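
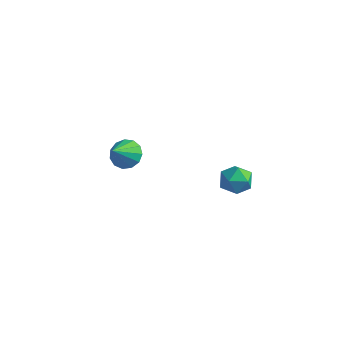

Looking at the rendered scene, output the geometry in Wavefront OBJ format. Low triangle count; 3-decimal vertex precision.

v -1.813 1.183 1.465
v -1.405 1.638 1.9
v -1.707 0.197 2.395
v -1.809 1.698 2.01
v -2.214 1.595 1.947
v -2.491 1.361 1.731
v -2.554 1.071 1.431
v -2.381 0.816 1.141
v -2.028 0.678 0.954
v -1.607 0.7 0.929
v -1.251 0.876 1.075
v -1.074 1.149 1.344
v -1.131 1.433 1.652
v 3.181 2.021 2.756
v 3.942 2.112 2.706
v 3.278 0.908 2.214
v 4.039 0.999 2.164
v 3.708 0.901 2.85
v 3.648 1.588 3.185
v 3.572 1.432 1.735
v 3.512 2.119 2.07
v 4.183 1.748 2.075
v 4.267 1.419 2.764
v 2.953 1.601 2.156
v 3.037 1.272 2.845
f 2 1 4
f 2 4 3
f 4 1 5
f 4 5 3
f 5 1 6
f 5 6 3
f 6 1 7
f 6 7 3
f 7 1 8
f 7 8 3
f 8 1 9
f 8 9 3
f 9 1 10
f 9 10 3
f 10 1 11
f 10 11 3
f 11 1 12
f 11 12 3
f 12 1 13
f 12 13 3
f 13 1 2
f 13 2 3
f 14 25 19
f 14 19 15
f 14 15 21
f 14 21 24
f 14 24 25
f 15 19 23
f 19 25 18
f 25 24 16
f 24 21 20
f 21 15 22
f 17 23 18
f 17 18 16
f 17 16 20
f 17 20 22
f 17 22 23
f 18 23 19
f 16 18 25
f 20 16 24
f 22 20 21
f 23 22 15



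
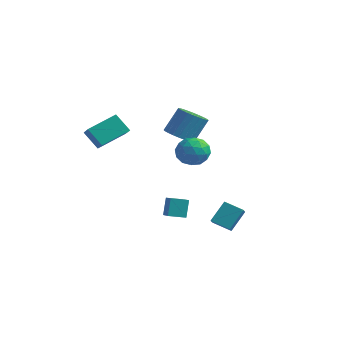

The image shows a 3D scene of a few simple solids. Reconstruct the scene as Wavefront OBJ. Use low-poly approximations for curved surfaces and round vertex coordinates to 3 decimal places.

v 2.742 -1.128 -2.117
v 3.209 -1.895 -1.536
v 2.916 -0.174 -0.999
v 3.384 -0.941 -0.418
v 3.776 -0.819 -2.542
v 4.244 -1.586 -1.961
v 3.951 0.135 -1.424
v 4.418 -0.632 -0.843
v -1.099 0.776 2.649
v -0.536 0.086 2.916
v -0.198 0.933 4.398
v -0.761 1.624 4.131
v -0.304 0.302 2.74
v 0.034 1.149 4.221
v -0.193 0.59 2.549
v 0.145 1.438 4.031
v -0.22 0.907 2.374
v 0.118 1.754 3.856
v -0.381 1.204 2.241
v -0.043 2.051 3.723
v -0.651 1.435 2.17
v -0.313 2.283 3.652
v -0.989 1.567 2.172
v -0.651 2.414 3.653
v -1.344 1.578 2.246
v -1.006 2.425 3.728
v -1.662 1.467 2.382
v -1.324 2.314 3.864
v -1.894 1.251 2.559
v -1.556 2.098 4.04
v -2.005 0.962 2.749
v -1.667 1.81 4.231
v -1.978 0.646 2.924
v -1.64 1.493 4.406
v -1.817 0.349 3.057
v -1.479 1.196 4.539
v -1.547 0.117 3.128
v -1.209 0.965 4.61
v -1.209 -0.014 3.127
v -0.871 0.833 4.608
v -0.854 -0.025 3.052
v -0.516 0.822 4.534
v -3.755 -2.916 2.228
v -4.636 -3.045 3.229
v -3.127 -1.337 2.983
v -4.008 -1.465 3.984
v -2.772 -3.675 2.996
v -3.653 -3.803 3.997
v -2.144 -2.095 3.751
v -3.025 -2.224 4.752
v -0.375 -1.468 -2.394
v -0.574 -0.986 -1.313
v 0.29 -0.723 -2.603
v 0.091 -0.242 -1.523
v 0.469 -2.098 -1.957
v 0.27 -1.617 -0.877
v 1.134 -1.354 -2.167
v 0.935 -0.872 -1.086
v 1.621 -1.223 3.582
v 2.174 -1.261 2.751
v 2.006 -2.759 3.909
v 2.559 -2.797 3.078
v 2.854 -2.234 3.849
v 2.616 -1.285 3.647
v 1.564 -2.735 3.013
v 1.326 -1.786 2.811
v 2.139 -2.196 2.4
v 2.936 -1.886 2.916
v 1.244 -2.134 3.744
v 2.041 -1.824 4.26
v 1.864 -1.108 3.138
v 2.316 -2.912 3.522
v 2.489 -2.582 3.975
v 2.815 -2.604 3.487
v 2.123 -1.121 3.664
v 2.449 -1.144 3.176
v 2.848 -1.715 3.821
v 1.731 -2.876 3.484
v 2.057 -2.899 2.996
v 1.365 -1.416 3.173
v 1.691 -1.438 2.685
v 1.332 -2.305 2.839
v 2.169 -1.679 2.443
v 2.395 -2.582 2.635
v 1.81 -2.545 2.597
v 1.67 -1.988 2.478
v 2.637 -1.497 2.747
v 2.863 -2.4 2.939
v 3.036 -2.069 3.392
v 2.896 -1.511 3.273
v 2.616 -2.046 2.54
v 1.317 -1.62 3.721
v 1.543 -2.523 3.913
v 1.284 -2.509 3.387
v 1.144 -1.951 3.268
v 1.785 -1.438 4.025
v 2.011 -2.341 4.217
v 2.51 -2.032 4.182
v 2.37 -1.475 4.063
v 1.564 -1.974 4.12
f 2 4 1
f 5 2 1
f 1 4 3
f 3 5 1
f 2 8 4
f 6 2 5
f 6 8 2
f 4 8 3
f 7 5 3
f 3 8 7
f 7 6 5
f 8 6 7
f 10 9 13
f 10 13 11
f 11 13 14
f 11 14 12
f 13 9 15
f 13 15 14
f 14 15 16
f 14 16 12
f 15 9 17
f 15 17 16
f 16 17 18
f 16 18 12
f 17 9 19
f 17 19 18
f 18 19 20
f 18 20 12
f 19 9 21
f 19 21 20
f 20 21 22
f 20 22 12
f 21 9 23
f 21 23 22
f 22 23 24
f 22 24 12
f 23 9 25
f 23 25 24
f 24 25 26
f 24 26 12
f 25 9 27
f 25 27 26
f 26 27 28
f 26 28 12
f 27 9 29
f 27 29 28
f 28 29 30
f 28 30 12
f 29 9 31
f 29 31 30
f 30 31 32
f 30 32 12
f 31 9 33
f 31 33 32
f 32 33 34
f 32 34 12
f 33 9 35
f 33 35 34
f 34 35 36
f 34 36 12
f 35 9 37
f 35 37 36
f 36 37 38
f 36 38 12
f 37 9 39
f 37 39 38
f 38 39 40
f 38 40 12
f 39 9 41
f 39 41 40
f 40 41 42
f 40 42 12
f 41 9 10
f 41 10 42
f 42 10 11
f 42 11 12
f 44 46 43
f 47 44 43
f 43 46 45
f 45 47 43
f 44 50 46
f 48 44 47
f 48 50 44
f 46 50 45
f 49 47 45
f 45 50 49
f 49 48 47
f 50 48 49
f 52 54 51
f 55 52 51
f 51 54 53
f 53 55 51
f 52 58 54
f 56 52 55
f 56 58 52
f 54 58 53
f 57 55 53
f 53 58 57
f 57 56 55
f 58 56 57
f 59 96 75
f 96 70 99
f 75 99 64
f 96 99 75
f 59 75 71
f 75 64 76
f 71 76 60
f 75 76 71
f 59 71 80
f 71 60 81
f 80 81 66
f 71 81 80
f 59 80 92
f 80 66 95
f 92 95 69
f 80 95 92
f 59 92 96
f 92 69 100
f 96 100 70
f 92 100 96
f 60 76 87
f 76 64 90
f 87 90 68
f 76 90 87
f 64 99 77
f 99 70 98
f 77 98 63
f 99 98 77
f 70 100 97
f 100 69 93
f 97 93 61
f 100 93 97
f 69 95 94
f 95 66 82
f 94 82 65
f 95 82 94
f 66 81 86
f 81 60 83
f 86 83 67
f 81 83 86
f 62 88 74
f 88 68 89
f 74 89 63
f 88 89 74
f 62 74 72
f 74 63 73
f 72 73 61
f 74 73 72
f 62 72 79
f 72 61 78
f 79 78 65
f 72 78 79
f 62 79 84
f 79 65 85
f 84 85 67
f 79 85 84
f 62 84 88
f 84 67 91
f 88 91 68
f 84 91 88
f 63 89 77
f 89 68 90
f 77 90 64
f 89 90 77
f 61 73 97
f 73 63 98
f 97 98 70
f 73 98 97
f 65 78 94
f 78 61 93
f 94 93 69
f 78 93 94
f 67 85 86
f 85 65 82
f 86 82 66
f 85 82 86
f 68 91 87
f 91 67 83
f 87 83 60
f 91 83 87



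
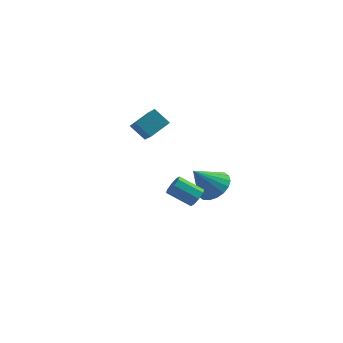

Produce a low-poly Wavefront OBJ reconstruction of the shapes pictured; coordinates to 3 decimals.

v 2.484 0.489 -2.88
v 3.32 0.361 -2.328
v 1.476 0.031 -1.46
v 3.22 0.794 -2.259
v 2.974 1.166 -2.313
v 2.631 1.405 -2.48
v 2.259 1.462 -2.725
v 1.931 1.326 -3.002
v 1.713 1.025 -3.254
v 1.647 0.617 -3.432
v 1.747 0.184 -3.5
v 1.993 -0.188 -3.446
v 2.336 -0.426 -3.28
v 2.708 -0.483 -3.034
v 3.036 -0.348 -2.758
v 3.254 -0.046 -2.506
v -0.748 1.207 0.154
v -1.551 1.576 0.89
v -1.219 2.765 -1.14
v -2.022 3.134 -0.404
v 0.142 1.966 0.744
v -0.661 2.335 1.48
v -0.329 3.524 -0.55
v -1.132 3.893 0.186
v 1.987 -3.862 -0.603
v 2.266 -3.992 -0.123
v 1.072 -3.808 0.622
v 0.793 -3.678 0.143
v 2.277 -3.565 -0.211
v 1.082 -3.381 0.534
v 2.118 -3.312 -0.529
v 0.923 -3.128 0.216
v 1.882 -3.381 -0.89
v 0.688 -3.197 -0.145
v 1.708 -3.732 -1.082
v 0.514 -3.548 -0.337
v 1.698 -4.159 -0.994
v 0.503 -3.975 -0.249
v 1.857 -4.412 -0.676
v 0.662 -4.228 0.069
v 2.092 -4.343 -0.315
v 0.898 -4.159 0.43
f 2 1 4
f 2 4 3
f 4 1 5
f 4 5 3
f 5 1 6
f 5 6 3
f 6 1 7
f 6 7 3
f 7 1 8
f 7 8 3
f 8 1 9
f 8 9 3
f 9 1 10
f 9 10 3
f 10 1 11
f 10 11 3
f 11 1 12
f 11 12 3
f 12 1 13
f 12 13 3
f 13 1 14
f 13 14 3
f 14 1 15
f 14 15 3
f 15 1 16
f 15 16 3
f 16 1 2
f 16 2 3
f 18 20 17
f 21 18 17
f 17 20 19
f 19 21 17
f 18 24 20
f 22 18 21
f 22 24 18
f 20 24 19
f 23 21 19
f 19 24 23
f 23 22 21
f 24 22 23
f 26 25 29
f 26 29 27
f 27 29 30
f 27 30 28
f 29 25 31
f 29 31 30
f 30 31 32
f 30 32 28
f 31 25 33
f 31 33 32
f 32 33 34
f 32 34 28
f 33 25 35
f 33 35 34
f 34 35 36
f 34 36 28
f 35 25 37
f 35 37 36
f 36 37 38
f 36 38 28
f 37 25 39
f 37 39 38
f 38 39 40
f 38 40 28
f 39 25 41
f 39 41 40
f 40 41 42
f 40 42 28
f 41 25 26
f 41 26 42
f 42 26 27
f 42 27 28



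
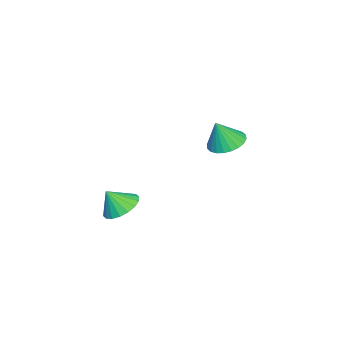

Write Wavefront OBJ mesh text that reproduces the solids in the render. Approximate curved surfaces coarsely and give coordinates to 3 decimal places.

v -2.197 1.442 -1.011
v -1.754 0.716 -1.362
v -1.763 1.078 0.291
v -1.499 0.968 -1.377
v -1.35 1.292 -1.336
v -1.329 1.638 -1.246
v -1.441 1.955 -1.12
v -1.669 2.194 -0.977
v -1.976 2.318 -0.84
v -2.317 2.309 -0.729
v -2.64 2.168 -0.66
v -2.896 1.916 -0.646
v -3.045 1.592 -0.686
v -3.065 1.245 -0.777
v -2.953 0.928 -0.902
v -2.726 0.69 -1.045
v -2.418 0.565 -1.182
v -2.077 0.575 -1.293
v 3.194 -1.207 -2.775
v 4.054 -1.231 -3.071
v 3.506 -1.753 -1.825
v 4.04 -0.882 -2.866
v 3.857 -0.598 -2.643
v 3.543 -0.434 -2.446
v 3.161 -0.423 -2.314
v 2.784 -0.568 -2.274
v 2.489 -0.839 -2.333
v 2.334 -1.183 -2.48
v 2.349 -1.531 -2.685
v 2.531 -1.816 -2.908
v 2.845 -1.98 -3.105
v 3.228 -1.99 -3.237
v 3.604 -1.846 -3.277
v 3.899 -1.575 -3.218
f 2 1 4
f 2 4 3
f 4 1 5
f 4 5 3
f 5 1 6
f 5 6 3
f 6 1 7
f 6 7 3
f 7 1 8
f 7 8 3
f 8 1 9
f 8 9 3
f 9 1 10
f 9 10 3
f 10 1 11
f 10 11 3
f 11 1 12
f 11 12 3
f 12 1 13
f 12 13 3
f 13 1 14
f 13 14 3
f 14 1 15
f 14 15 3
f 15 1 16
f 15 16 3
f 16 1 17
f 16 17 3
f 17 1 18
f 17 18 3
f 18 1 2
f 18 2 3
f 20 19 22
f 20 22 21
f 22 19 23
f 22 23 21
f 23 19 24
f 23 24 21
f 24 19 25
f 24 25 21
f 25 19 26
f 25 26 21
f 26 19 27
f 26 27 21
f 27 19 28
f 27 28 21
f 28 19 29
f 28 29 21
f 29 19 30
f 29 30 21
f 30 19 31
f 30 31 21
f 31 19 32
f 31 32 21
f 32 19 33
f 32 33 21
f 33 19 34
f 33 34 21
f 34 19 20
f 34 20 21



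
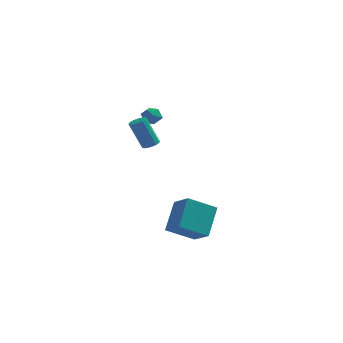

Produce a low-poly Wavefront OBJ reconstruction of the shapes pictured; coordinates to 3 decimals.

v 0.909 2.972 2.371
v 1.539 2.935 2.661
v 0.741 1.885 2.599
v 1.371 1.848 2.889
v 0.867 2.213 3.198
v 0.971 2.884 3.057
v 1.309 1.936 2.203
v 1.413 2.607 2.062
v 1.786 2.295 2.557
v 1.513 2.466 3.172
v 0.767 2.354 2.088
v 0.494 2.525 2.703
v 1.6 -2.516 2.851
v 1.923 -2.892 3.038
v 1.163 -2.7 4.736
v 0.84 -2.324 4.549
v 2.06 -2.657 3.073
v 1.3 -2.465 4.771
v 2.074 -2.384 3.049
v 1.314 -2.192 4.746
v 1.961 -2.146 2.971
v 1.2 -1.955 4.669
v 1.751 -2.008 2.861
v 0.991 -1.816 4.559
v 1.501 -2.005 2.749
v 0.74 -1.814 4.447
v 1.277 -2.14 2.664
v 0.517 -1.948 4.362
v 1.14 -2.375 2.629
v 0.38 -2.183 4.327
v 1.126 -2.648 2.654
v 0.366 -2.456 4.351
v 1.24 -2.885 2.731
v 0.479 -2.694 4.429
v 1.449 -3.024 2.841
v 0.689 -2.832 4.539
v 1.7 -3.026 2.953
v 0.939 -2.835 4.651
v 2.404 -2.901 -3.733
v 2.772 -1.337 -2.35
v 4.01 -2.441 -4.68
v 4.378 -0.877 -3.296
v 3.262 -3.943 -2.784
v 3.63 -2.379 -1.4
v 4.868 -3.483 -3.73
v 5.236 -1.919 -2.347
f 1 12 6
f 1 6 2
f 1 2 8
f 1 8 11
f 1 11 12
f 2 6 10
f 6 12 5
f 12 11 3
f 11 8 7
f 8 2 9
f 4 10 5
f 4 5 3
f 4 3 7
f 4 7 9
f 4 9 10
f 5 10 6
f 3 5 12
f 7 3 11
f 9 7 8
f 10 9 2
f 14 13 17
f 14 17 15
f 15 17 18
f 15 18 16
f 17 13 19
f 17 19 18
f 18 19 20
f 18 20 16
f 19 13 21
f 19 21 20
f 20 21 22
f 20 22 16
f 21 13 23
f 21 23 22
f 22 23 24
f 22 24 16
f 23 13 25
f 23 25 24
f 24 25 26
f 24 26 16
f 25 13 27
f 25 27 26
f 26 27 28
f 26 28 16
f 27 13 29
f 27 29 28
f 28 29 30
f 28 30 16
f 29 13 31
f 29 31 30
f 30 31 32
f 30 32 16
f 31 13 33
f 31 33 32
f 32 33 34
f 32 34 16
f 33 13 35
f 33 35 34
f 34 35 36
f 34 36 16
f 35 13 37
f 35 37 36
f 36 37 38
f 36 38 16
f 37 13 14
f 37 14 38
f 38 14 15
f 38 15 16
f 40 42 39
f 43 40 39
f 39 42 41
f 41 43 39
f 40 46 42
f 44 40 43
f 44 46 40
f 42 46 41
f 45 43 41
f 41 46 45
f 45 44 43
f 46 44 45



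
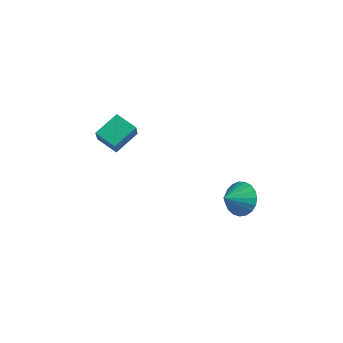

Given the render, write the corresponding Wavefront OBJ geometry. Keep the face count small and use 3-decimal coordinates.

v 3.908 -1 0.273
v 4.866 -1.091 0.395
v 3.732 -2.04 0.887
v 4.76 -0.88 0.722
v 4.506 -0.689 0.971
v 4.149 -0.553 1.1
v 3.75 -0.494 1.085
v 3.378 -0.522 0.93
v 3.099 -0.634 0.662
v 2.959 -0.808 0.326
v 2.983 -1.016 -0.019
v 3.167 -1.221 -0.313
v 3.48 -1.388 -0.506
v 3.866 -1.488 -0.564
v 4.26 -1.503 -0.478
v 4.593 -1.432 -0.262
v 4.807 -1.286 0.047
v -2.862 -3.352 2.445
v -2.707 -2.049 3.108
v -1.735 -3.265 2.012
v -1.581 -1.962 2.675
v -2.459 -3.878 3.385
v -2.305 -2.575 4.048
v -1.333 -3.791 2.952
v -1.178 -2.488 3.615
f 2 1 4
f 2 4 3
f 4 1 5
f 4 5 3
f 5 1 6
f 5 6 3
f 6 1 7
f 6 7 3
f 7 1 8
f 7 8 3
f 8 1 9
f 8 9 3
f 9 1 10
f 9 10 3
f 10 1 11
f 10 11 3
f 11 1 12
f 11 12 3
f 12 1 13
f 12 13 3
f 13 1 14
f 13 14 3
f 14 1 15
f 14 15 3
f 15 1 16
f 15 16 3
f 16 1 17
f 16 17 3
f 17 1 2
f 17 2 3
f 19 21 18
f 22 19 18
f 18 21 20
f 20 22 18
f 19 25 21
f 23 19 22
f 23 25 19
f 21 25 20
f 24 22 20
f 20 25 24
f 24 23 22
f 25 23 24



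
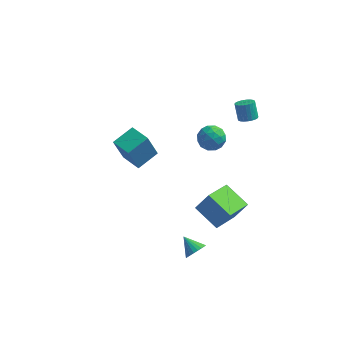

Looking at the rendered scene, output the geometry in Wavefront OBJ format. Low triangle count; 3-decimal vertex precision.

v -3.834 3.974 -4.692
v -4.397 3.719 -2.917
v -2.836 5.128 -4.21
v -3.4 4.873 -2.434
v -2.7 2.907 -4.486
v -3.264 2.652 -2.71
v -1.703 4.061 -4.003
v -2.266 3.806 -2.228
v 0.93 3.27 -0.753
v 1.685 3.822 -0.786
v 1.815 2.078 -0.454
v 2.57 2.63 -0.487
v 1.957 2.718 0.214
v 1.41 3.455 0.029
v 2.09 2.445 -1.269
v 1.543 3.182 -1.454
v 2.402 3.312 -1.106
v 2.32 3.481 -0.189
v 1.18 2.419 -1.051
v 1.098 2.588 -0.134
v 1.23 3.651 -0.796
v 2.27 2.249 -0.444
v 1.909 2.301 -0.032
v 2.353 2.626 -0.052
v 1.068 3.435 -0.316
v 1.512 3.759 -0.336
v 1.672 3.111 0.252
v 1.988 2.141 -0.904
v 2.432 2.465 -0.924
v 1.147 3.274 -1.188
v 1.591 3.599 -1.208
v 1.828 2.789 -1.492
v 2.095 3.675 -1.003
v 2.615 2.975 -0.827
v 2.333 2.866 -1.287
v 2.012 3.299 -1.396
v 2.047 3.774 -0.464
v 2.567 3.074 -0.289
v 2.206 3.126 0.124
v 1.885 3.559 0.015
v 2.468 3.475 -0.652
v 0.933 2.826 -0.951
v 1.453 2.126 -0.776
v 1.615 2.341 -1.255
v 1.294 2.774 -1.364
v 0.885 2.925 -0.413
v 1.405 2.225 -0.237
v 1.488 2.601 0.156
v 1.167 3.034 0.047
v 1.032 2.425 -0.588
v 1.892 -4.109 -4.287
v 2.234 -4.255 -3.67
v 1.068 -3.451 -3.673
v 2.363 -4.019 -3.75
v 2.421 -3.796 -3.911
v 2.398 -3.621 -4.129
v 2.298 -3.52 -4.372
v 2.136 -3.509 -4.601
v 1.938 -3.589 -4.783
v 1.732 -3.748 -4.889
v 1.55 -3.962 -4.903
v 1.421 -4.199 -4.824
v 1.364 -4.421 -4.662
v 1.386 -4.596 -4.444
v 1.486 -4.697 -4.202
v 1.648 -4.709 -3.972
v 1.847 -4.628 -3.791
v 2.053 -4.469 -3.685
v 3.727 -1.16 -3.832
v 2.921 -3.004 -2.968
v 2.333 -0.215 -3.116
v 1.527 -2.059 -2.252
v 4.473 -0.941 -2.668
v 3.667 -2.785 -1.804
v 3.079 0.004 -1.952
v 2.273 -1.84 -1.088
v 3.913 2.864 1.809
v 4.218 2.434 2.116
v 3.932 2.946 3.117
v 3.627 3.376 2.811
v 4.398 2.609 2.078
v 4.112 3.121 3.079
v 4.493 2.828 1.994
v 4.207 3.34 2.995
v 4.489 3.054 1.877
v 4.203 3.565 2.878
v 4.385 3.246 1.749
v 4.099 3.758 2.75
v 4.199 3.373 1.631
v 3.913 3.884 2.633
v 3.964 3.411 1.544
v 3.678 3.923 2.546
v 3.72 3.355 1.503
v 3.434 3.867 2.505
v 3.509 3.215 1.515
v 3.223 3.726 2.516
v 3.369 3.013 1.578
v 3.083 3.525 2.579
v 3.322 2.786 1.681
v 3.036 3.297 2.682
v 3.377 2.572 1.806
v 3.091 3.084 2.807
v 3.526 2.409 1.931
v 3.24 2.921 2.932
v 3.741 2.325 2.036
v 3.455 2.836 3.037
v 3.986 2.334 2.101
v 3.7 2.845 3.102
f 2 4 1
f 5 2 1
f 1 4 3
f 3 5 1
f 2 8 4
f 6 2 5
f 6 8 2
f 4 8 3
f 7 5 3
f 3 8 7
f 7 6 5
f 8 6 7
f 9 46 25
f 46 20 49
f 25 49 14
f 46 49 25
f 9 25 21
f 25 14 26
f 21 26 10
f 25 26 21
f 9 21 30
f 21 10 31
f 30 31 16
f 21 31 30
f 9 30 42
f 30 16 45
f 42 45 19
f 30 45 42
f 9 42 46
f 42 19 50
f 46 50 20
f 42 50 46
f 10 26 37
f 26 14 40
f 37 40 18
f 26 40 37
f 14 49 27
f 49 20 48
f 27 48 13
f 49 48 27
f 20 50 47
f 50 19 43
f 47 43 11
f 50 43 47
f 19 45 44
f 45 16 32
f 44 32 15
f 45 32 44
f 16 31 36
f 31 10 33
f 36 33 17
f 31 33 36
f 12 38 24
f 38 18 39
f 24 39 13
f 38 39 24
f 12 24 22
f 24 13 23
f 22 23 11
f 24 23 22
f 12 22 29
f 22 11 28
f 29 28 15
f 22 28 29
f 12 29 34
f 29 15 35
f 34 35 17
f 29 35 34
f 12 34 38
f 34 17 41
f 38 41 18
f 34 41 38
f 13 39 27
f 39 18 40
f 27 40 14
f 39 40 27
f 11 23 47
f 23 13 48
f 47 48 20
f 23 48 47
f 15 28 44
f 28 11 43
f 44 43 19
f 28 43 44
f 17 35 36
f 35 15 32
f 36 32 16
f 35 32 36
f 18 41 37
f 41 17 33
f 37 33 10
f 41 33 37
f 52 51 54
f 52 54 53
f 54 51 55
f 54 55 53
f 55 51 56
f 55 56 53
f 56 51 57
f 56 57 53
f 57 51 58
f 57 58 53
f 58 51 59
f 58 59 53
f 59 51 60
f 59 60 53
f 60 51 61
f 60 61 53
f 61 51 62
f 61 62 53
f 62 51 63
f 62 63 53
f 63 51 64
f 63 64 53
f 64 51 65
f 64 65 53
f 65 51 66
f 65 66 53
f 66 51 67
f 66 67 53
f 67 51 68
f 67 68 53
f 68 51 52
f 68 52 53
f 70 72 69
f 73 70 69
f 69 72 71
f 71 73 69
f 70 76 72
f 74 70 73
f 74 76 70
f 72 76 71
f 75 73 71
f 71 76 75
f 75 74 73
f 76 74 75
f 78 77 81
f 78 81 79
f 79 81 82
f 79 82 80
f 81 77 83
f 81 83 82
f 82 83 84
f 82 84 80
f 83 77 85
f 83 85 84
f 84 85 86
f 84 86 80
f 85 77 87
f 85 87 86
f 86 87 88
f 86 88 80
f 87 77 89
f 87 89 88
f 88 89 90
f 88 90 80
f 89 77 91
f 89 91 90
f 90 91 92
f 90 92 80
f 91 77 93
f 91 93 92
f 92 93 94
f 92 94 80
f 93 77 95
f 93 95 94
f 94 95 96
f 94 96 80
f 95 77 97
f 95 97 96
f 96 97 98
f 96 98 80
f 97 77 99
f 97 99 98
f 98 99 100
f 98 100 80
f 99 77 101
f 99 101 100
f 100 101 102
f 100 102 80
f 101 77 103
f 101 103 102
f 102 103 104
f 102 104 80
f 103 77 105
f 103 105 104
f 104 105 106
f 104 106 80
f 105 77 107
f 105 107 106
f 106 107 108
f 106 108 80
f 107 77 78
f 107 78 108
f 108 78 79
f 108 79 80



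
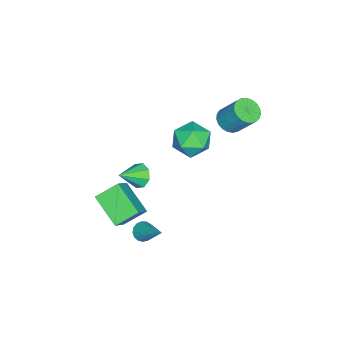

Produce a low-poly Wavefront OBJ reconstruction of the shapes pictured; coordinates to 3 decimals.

v 3.26 -0.057 -2.308
v 3.65 -0.494 -2.14
v 4.18 1.317 -0.872
v 3.788 -0.358 -2.359
v 3.804 -0.152 -2.566
v 3.696 0.075 -2.714
v 3.488 0.272 -2.769
v 3.228 0.394 -2.718
v 2.974 0.412 -2.574
v 2.787 0.324 -2.369
v 2.707 0.148 -2.15
v 2.755 -0.075 -1.967
v 2.917 -0.294 -1.862
v 3.159 -0.458 -1.86
v 3.423 -0.53 -1.96
v 1.528 -0.892 0.603
v 1.998 -0.91 -0.02
v 2.552 -1.648 1.397
v 2.089 -0.428 0.322
v 1.851 -0.219 0.827
v 1.425 -0.403 1.202
v 1.058 -0.874 1.225
v 0.968 -1.356 0.884
v 1.205 -1.566 0.378
v 1.632 -1.381 0.004
v -0.946 2.05 1.617
v -0.128 2.045 2.464
v -1.412 0.255 2.056
v -0.594 0.25 2.903
v -1.559 0.915 3.02
v -1.271 2.024 2.749
v -0.269 0.276 1.771
v 0.019 1.385 1.5
v 0.29 0.948 2.56
v -0.507 1.344 3.331
v -1.033 0.956 1.189
v -1.83 1.352 1.96
v 1.405 -2.994 -2.159
v 0.641 -1.978 -1.382
v 2.383 -1.487 -3.167
v 1.619 -0.471 -2.389
v 2.621 -2.989 -0.971
v 1.857 -1.973 -0.193
v 3.599 -1.482 -1.978
v 2.835 -0.466 -1.201
v -3.835 2.23 1.379
v -3.051 2.371 1.145
v -2.801 3.431 2.628
v -3.585 3.29 2.861
v -3.22 2.629 0.99
v -2.969 3.689 2.472
v -3.495 2.817 0.901
v -3.245 3.878 2.384
v -3.829 2.905 0.895
v -3.578 3.965 2.378
v -4.164 2.875 0.973
v -3.913 3.935 2.456
v -4.442 2.734 1.121
v -4.192 3.794 2.604
v -4.615 2.506 1.313
v -4.365 3.566 2.796
v -4.654 2.23 1.517
v -4.403 3.29 3
v -4.551 1.954 1.697
v -4.3 3.014 3.18
v -4.324 1.726 1.822
v -4.073 2.786 3.304
v -4.012 1.585 1.87
v -3.762 2.645 3.353
v -3.671 1.555 1.833
v -3.42 2.615 3.316
v -3.357 1.642 1.718
v -3.106 2.703 3.201
v -3.126 1.831 1.544
v -2.876 2.891 3.027
v -3.018 2.089 1.341
v -2.768 3.149 2.824
f 2 1 4
f 2 4 3
f 4 1 5
f 4 5 3
f 5 1 6
f 5 6 3
f 6 1 7
f 6 7 3
f 7 1 8
f 7 8 3
f 8 1 9
f 8 9 3
f 9 1 10
f 9 10 3
f 10 1 11
f 10 11 3
f 11 1 12
f 11 12 3
f 12 1 13
f 12 13 3
f 13 1 14
f 13 14 3
f 14 1 15
f 14 15 3
f 15 1 2
f 15 2 3
f 17 16 19
f 17 19 18
f 19 16 20
f 19 20 18
f 20 16 21
f 20 21 18
f 21 16 22
f 21 22 18
f 22 16 23
f 22 23 18
f 23 16 24
f 23 24 18
f 24 16 25
f 24 25 18
f 25 16 17
f 25 17 18
f 26 37 31
f 26 31 27
f 26 27 33
f 26 33 36
f 26 36 37
f 27 31 35
f 31 37 30
f 37 36 28
f 36 33 32
f 33 27 34
f 29 35 30
f 29 30 28
f 29 28 32
f 29 32 34
f 29 34 35
f 30 35 31
f 28 30 37
f 32 28 36
f 34 32 33
f 35 34 27
f 39 41 38
f 42 39 38
f 38 41 40
f 40 42 38
f 39 45 41
f 43 39 42
f 43 45 39
f 41 45 40
f 44 42 40
f 40 45 44
f 44 43 42
f 45 43 44
f 47 46 50
f 47 50 48
f 48 50 51
f 48 51 49
f 50 46 52
f 50 52 51
f 51 52 53
f 51 53 49
f 52 46 54
f 52 54 53
f 53 54 55
f 53 55 49
f 54 46 56
f 54 56 55
f 55 56 57
f 55 57 49
f 56 46 58
f 56 58 57
f 57 58 59
f 57 59 49
f 58 46 60
f 58 60 59
f 59 60 61
f 59 61 49
f 60 46 62
f 60 62 61
f 61 62 63
f 61 63 49
f 62 46 64
f 62 64 63
f 63 64 65
f 63 65 49
f 64 46 66
f 64 66 65
f 65 66 67
f 65 67 49
f 66 46 68
f 66 68 67
f 67 68 69
f 67 69 49
f 68 46 70
f 68 70 69
f 69 70 71
f 69 71 49
f 70 46 72
f 70 72 71
f 71 72 73
f 71 73 49
f 72 46 74
f 72 74 73
f 73 74 75
f 73 75 49
f 74 46 76
f 74 76 75
f 75 76 77
f 75 77 49
f 76 46 47
f 76 47 77
f 77 47 48
f 77 48 49



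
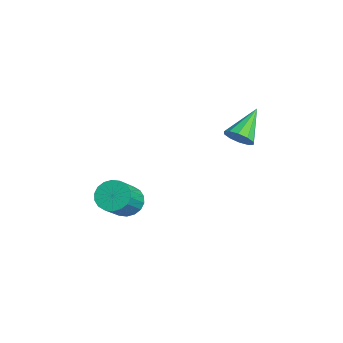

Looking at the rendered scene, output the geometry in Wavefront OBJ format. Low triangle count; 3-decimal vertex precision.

v -1.893 -2.953 -2.625
v -1.476 -3.464 -3.336
v -0.271 -4.498 -1.886
v -0.687 -3.987 -1.175
v -1.219 -3.119 -3.303
v -0.014 -4.153 -1.853
v -1.096 -2.74 -3.136
v 0.109 -3.775 -1.686
v -1.13 -2.404 -2.867
v 0.075 -3.438 -1.417
v -1.316 -2.177 -2.551
v -0.111 -3.211 -1.101
v -1.615 -2.103 -2.249
v -0.41 -3.137 -0.799
v -1.97 -2.197 -2.021
v -0.765 -3.231 -0.572
v -2.309 -2.442 -1.914
v -1.104 -3.476 -0.464
v -2.566 -2.787 -1.947
v -1.361 -3.821 -0.497
v -2.689 -3.165 -2.114
v -1.484 -4.2 -0.664
v -2.655 -3.502 -2.383
v -1.45 -4.536 -0.933
v -2.469 -3.729 -2.699
v -1.264 -4.763 -1.249
v -2.17 -3.803 -3.001
v -0.965 -4.837 -1.551
v -1.815 -3.709 -3.228
v -0.61 -4.743 -1.779
v 0.409 2.2 2.548
v 1.109 2.407 2.964
v -0.709 3.52 3.772
v 1.057 2.734 2.564
v 0.758 2.857 2.158
v 0.326 2.728 1.901
v -0.075 2.398 1.891
v -0.29 1.992 2.132
v -0.239 1.665 2.532
v 0.06 1.543 2.938
v 0.493 1.671 3.195
v 0.894 2.001 3.205
f 2 1 5
f 2 5 3
f 3 5 6
f 3 6 4
f 5 1 7
f 5 7 6
f 6 7 8
f 6 8 4
f 7 1 9
f 7 9 8
f 8 9 10
f 8 10 4
f 9 1 11
f 9 11 10
f 10 11 12
f 10 12 4
f 11 1 13
f 11 13 12
f 12 13 14
f 12 14 4
f 13 1 15
f 13 15 14
f 14 15 16
f 14 16 4
f 15 1 17
f 15 17 16
f 16 17 18
f 16 18 4
f 17 1 19
f 17 19 18
f 18 19 20
f 18 20 4
f 19 1 21
f 19 21 20
f 20 21 22
f 20 22 4
f 21 1 23
f 21 23 22
f 22 23 24
f 22 24 4
f 23 1 25
f 23 25 24
f 24 25 26
f 24 26 4
f 25 1 27
f 25 27 26
f 26 27 28
f 26 28 4
f 27 1 29
f 27 29 28
f 28 29 30
f 28 30 4
f 29 1 2
f 29 2 30
f 30 2 3
f 30 3 4
f 32 31 34
f 32 34 33
f 34 31 35
f 34 35 33
f 35 31 36
f 35 36 33
f 36 31 37
f 36 37 33
f 37 31 38
f 37 38 33
f 38 31 39
f 38 39 33
f 39 31 40
f 39 40 33
f 40 31 41
f 40 41 33
f 41 31 42
f 41 42 33
f 42 31 32
f 42 32 33



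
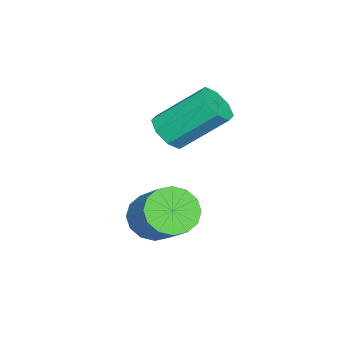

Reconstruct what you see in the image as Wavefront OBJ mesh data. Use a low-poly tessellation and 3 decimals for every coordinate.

v 0.728 2.568 -2.278
v 1.272 2.796 -2.931
v 2.217 3.739 -1.815
v 1.672 3.512 -1.162
v 0.949 3.117 -2.929
v 1.894 4.06 -1.813
v 0.567 3.292 -2.753
v 1.511 4.235 -1.637
v 0.228 3.272 -2.45
v 1.172 4.215 -1.333
v 0.023 3.064 -2.1
v 0.967 4.007 -0.984
v 0.006 2.723 -1.798
v 0.951 3.666 -0.682
v 0.183 2.341 -1.625
v 1.128 3.284 -0.509
v 0.506 2.02 -1.627
v 1.451 2.963 -0.511
v 0.889 1.845 -1.803
v 1.833 2.788 -0.687
v 1.228 1.865 -2.107
v 2.172 2.808 -0.99
v 1.433 2.073 -2.456
v 2.377 3.016 -1.34
v 1.449 2.414 -2.758
v 2.394 3.357 -1.642
v -1.307 2.21 0.156
v -0.661 2.072 0.51
v -1.086 3.492 1.838
v -1.733 3.63 1.484
v -0.607 2.471 0.101
v -1.032 3.891 1.429
v -0.963 2.717 -0.276
v -1.388 4.137 1.052
v -1.521 2.666 -0.4
v -1.946 4.086 0.928
v -1.954 2.348 -0.198
v -2.379 3.768 1.13
v -2.008 1.949 0.211
v -2.433 3.369 1.539
v -1.652 1.703 0.588
v -2.077 3.123 1.916
v -1.094 1.754 0.712
v -1.519 3.174 2.04
f 2 1 5
f 2 5 3
f 3 5 6
f 3 6 4
f 5 1 7
f 5 7 6
f 6 7 8
f 6 8 4
f 7 1 9
f 7 9 8
f 8 9 10
f 8 10 4
f 9 1 11
f 9 11 10
f 10 11 12
f 10 12 4
f 11 1 13
f 11 13 12
f 12 13 14
f 12 14 4
f 13 1 15
f 13 15 14
f 14 15 16
f 14 16 4
f 15 1 17
f 15 17 16
f 16 17 18
f 16 18 4
f 17 1 19
f 17 19 18
f 18 19 20
f 18 20 4
f 19 1 21
f 19 21 20
f 20 21 22
f 20 22 4
f 21 1 23
f 21 23 22
f 22 23 24
f 22 24 4
f 23 1 25
f 23 25 24
f 24 25 26
f 24 26 4
f 25 1 2
f 25 2 26
f 26 2 3
f 26 3 4
f 28 27 31
f 28 31 29
f 29 31 32
f 29 32 30
f 31 27 33
f 31 33 32
f 32 33 34
f 32 34 30
f 33 27 35
f 33 35 34
f 34 35 36
f 34 36 30
f 35 27 37
f 35 37 36
f 36 37 38
f 36 38 30
f 37 27 39
f 37 39 38
f 38 39 40
f 38 40 30
f 39 27 41
f 39 41 40
f 40 41 42
f 40 42 30
f 41 27 43
f 41 43 42
f 42 43 44
f 42 44 30
f 43 27 28
f 43 28 44
f 44 28 29
f 44 29 30



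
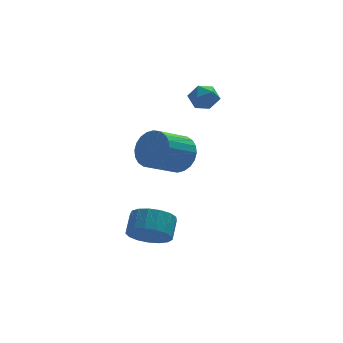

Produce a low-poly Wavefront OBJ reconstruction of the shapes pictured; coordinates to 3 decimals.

v -0.306 3.965 1.736
v 0.3 3.792 1.245
v -0.6 2.708 1.815
v 0.006 2.535 1.324
v 0.154 2.801 2.063
v 0.335 3.578 2.014
v -0.635 2.922 1.046
v -0.454 3.699 0.997
v 0.097 3.148 0.818
v 0.584 3.073 1.447
v -0.884 3.427 1.613
v -0.397 3.352 2.242
v -3.785 -2.142 -4.062
v -2.933 -2.028 -4.647
v -2.563 -1.184 -3.944
v -3.415 -1.298 -3.358
v -3.261 -1.714 -4.852
v -2.891 -0.87 -4.148
v -3.709 -1.499 -4.875
v -3.339 -0.654 -4.172
v -4.174 -1.43 -4.712
v -3.804 -0.585 -4.009
v -4.551 -1.525 -4.4
v -4.18 -0.68 -3.697
v -4.751 -1.761 -4.011
v -4.381 -0.916 -3.307
v -4.731 -2.085 -3.633
v -4.361 -1.24 -2.93
v -4.494 -2.421 -3.353
v -4.123 -1.577 -2.65
v -4.094 -2.694 -3.236
v -3.724 -1.85 -2.533
v -3.624 -2.841 -3.308
v -3.254 -1.996 -2.605
v -3.191 -2.827 -3.553
v -2.82 -1.982 -2.849
v -2.893 -2.657 -3.914
v -2.523 -1.812 -3.21
v -2.801 -2.368 -4.309
v -2.43 -1.524 -3.605
v -2.395 -1.842 0.69
v -1.79 -2.559 1.062
v -3.119 -3.256 1.882
v -3.725 -2.538 1.51
v -1.762 -2.283 1.341
v -3.091 -2.98 2.161
v -1.831 -1.94 1.522
v -3.16 -2.636 2.342
v -1.986 -1.581 1.576
v -3.315 -2.278 2.396
v -2.203 -1.262 1.495
v -3.532 -1.959 2.315
v -2.449 -1.032 1.291
v -3.778 -1.728 2.111
v -2.687 -0.925 0.996
v -4.017 -1.621 1.816
v -2.881 -0.957 0.654
v -4.21 -1.653 1.474
v -3.001 -1.124 0.318
v -4.33 -1.821 1.138
v -3.029 -1.4 0.039
v -4.358 -2.097 0.859
v -2.96 -1.744 -0.142
v -4.289 -2.44 0.678
v -2.805 -2.102 -0.196
v -4.134 -2.799 0.624
v -2.588 -2.421 -0.115
v -3.917 -3.118 0.705
v -2.342 -2.652 0.089
v -3.671 -3.348 0.909
v -2.103 -2.759 0.384
v -3.433 -3.455 1.204
v -1.91 -2.727 0.726
v -3.239 -3.423 1.546
f 1 12 6
f 1 6 2
f 1 2 8
f 1 8 11
f 1 11 12
f 2 6 10
f 6 12 5
f 12 11 3
f 11 8 7
f 8 2 9
f 4 10 5
f 4 5 3
f 4 3 7
f 4 7 9
f 4 9 10
f 5 10 6
f 3 5 12
f 7 3 11
f 9 7 8
f 10 9 2
f 14 13 17
f 14 17 15
f 15 17 18
f 15 18 16
f 17 13 19
f 17 19 18
f 18 19 20
f 18 20 16
f 19 13 21
f 19 21 20
f 20 21 22
f 20 22 16
f 21 13 23
f 21 23 22
f 22 23 24
f 22 24 16
f 23 13 25
f 23 25 24
f 24 25 26
f 24 26 16
f 25 13 27
f 25 27 26
f 26 27 28
f 26 28 16
f 27 13 29
f 27 29 28
f 28 29 30
f 28 30 16
f 29 13 31
f 29 31 30
f 30 31 32
f 30 32 16
f 31 13 33
f 31 33 32
f 32 33 34
f 32 34 16
f 33 13 35
f 33 35 34
f 34 35 36
f 34 36 16
f 35 13 37
f 35 37 36
f 36 37 38
f 36 38 16
f 37 13 39
f 37 39 38
f 38 39 40
f 38 40 16
f 39 13 14
f 39 14 40
f 40 14 15
f 40 15 16
f 42 41 45
f 42 45 43
f 43 45 46
f 43 46 44
f 45 41 47
f 45 47 46
f 46 47 48
f 46 48 44
f 47 41 49
f 47 49 48
f 48 49 50
f 48 50 44
f 49 41 51
f 49 51 50
f 50 51 52
f 50 52 44
f 51 41 53
f 51 53 52
f 52 53 54
f 52 54 44
f 53 41 55
f 53 55 54
f 54 55 56
f 54 56 44
f 55 41 57
f 55 57 56
f 56 57 58
f 56 58 44
f 57 41 59
f 57 59 58
f 58 59 60
f 58 60 44
f 59 41 61
f 59 61 60
f 60 61 62
f 60 62 44
f 61 41 63
f 61 63 62
f 62 63 64
f 62 64 44
f 63 41 65
f 63 65 64
f 64 65 66
f 64 66 44
f 65 41 67
f 65 67 66
f 66 67 68
f 66 68 44
f 67 41 69
f 67 69 68
f 68 69 70
f 68 70 44
f 69 41 71
f 69 71 70
f 70 71 72
f 70 72 44
f 71 41 73
f 71 73 72
f 72 73 74
f 72 74 44
f 73 41 42
f 73 42 74
f 74 42 43
f 74 43 44



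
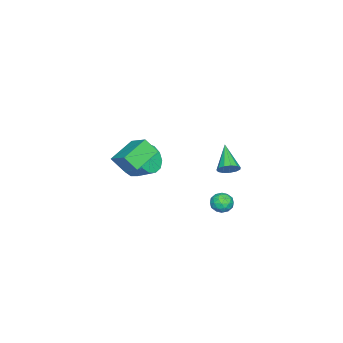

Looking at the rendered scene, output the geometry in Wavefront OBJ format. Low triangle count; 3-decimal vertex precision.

v 0.813 4.066 2.594
v 1.251 3.998 3.056
v -0.373 3.294 3.606
v 1.092 4.317 3.113
v 0.845 4.556 3.005
v 0.587 4.639 2.767
v 0.402 4.541 2.474
v 0.347 4.292 2.219
v 0.44 3.971 2.083
v 0.652 3.68 2.11
v 0.915 3.512 2.29
v 1.146 3.52 2.567
v 1.271 3.701 2.853
v -1.343 3.252 -1.289
v -0.791 3.164 -1.719
v -1.829 2.316 -1.721
v -1.277 2.228 -2.151
v -1.202 2.133 -1.457
v -0.901 2.712 -1.19
v -1.719 2.768 -2.25
v -1.418 3.347 -1.983
v -1.024 2.865 -2.313
v -0.704 2.473 -1.823
v -1.916 3.007 -1.617
v -1.596 2.615 -1.127
v -1.024 3.29 -1.466
v -1.596 2.19 -1.974
v -1.551 2.134 -1.566
v -1.227 2.083 -1.819
v -1.089 3.024 -1.155
v -0.765 2.973 -1.408
v -1.006 2.367 -1.254
v -1.855 2.507 -2.032
v -1.531 2.456 -2.285
v -1.393 3.397 -1.621
v -1.069 3.346 -1.874
v -1.614 3.113 -2.186
v -0.837 3.063 -2.068
v -1.123 2.513 -2.322
v -1.382 2.83 -2.38
v -1.205 3.17 -2.223
v -0.649 2.832 -1.78
v -0.935 2.282 -2.034
v -0.89 2.226 -1.626
v -0.714 2.566 -1.469
v -0.786 2.656 -2.129
v -1.685 3.198 -1.406
v -1.971 2.648 -1.66
v -1.906 2.914 -1.971
v -1.73 3.254 -1.814
v -1.497 2.967 -1.118
v -1.783 2.417 -1.372
v -1.415 2.31 -1.217
v -1.238 2.65 -1.06
v -1.834 2.824 -1.311
v -3.652 -3.95 -1.706
v -2.884 -3.628 -2.346
v -2.82 -2.448 -1.674
v -3.588 -2.77 -1.034
v -3.393 -3.458 -2.596
v -3.328 -2.277 -1.924
v -3.983 -3.444 -2.564
v -3.918 -2.263 -1.892
v -4.469 -3.59 -2.26
v -4.404 -2.41 -1.588
v -4.695 -3.851 -1.779
v -4.63 -2.671 -1.107
v -4.591 -4.144 -1.276
v -4.526 -2.963 -0.604
v -4.188 -4.375 -0.909
v -4.123 -3.194 -0.237
v -3.615 -4.471 -0.795
v -3.551 -3.29 -0.123
v -3.055 -4.402 -0.97
v -2.99 -3.221 -0.298
v -2.684 -4.189 -1.379
v -2.619 -3.009 -0.707
v -2.62 -3.901 -1.892
v -2.555 -2.721 -1.22
v 1.637 -1.692 1.312
v 1.791 -2.376 2.147
v 0.095 -1.231 1.973
v 0.248 -1.915 2.808
v 2.352 -0.505 2.152
v 2.505 -1.189 2.987
v 0.809 -0.044 2.813
v 0.963 -0.728 3.648
f 2 1 4
f 2 4 3
f 4 1 5
f 4 5 3
f 5 1 6
f 5 6 3
f 6 1 7
f 6 7 3
f 7 1 8
f 7 8 3
f 8 1 9
f 8 9 3
f 9 1 10
f 9 10 3
f 10 1 11
f 10 11 3
f 11 1 12
f 11 12 3
f 12 1 13
f 12 13 3
f 13 1 2
f 13 2 3
f 14 51 30
f 51 25 54
f 30 54 19
f 51 54 30
f 14 30 26
f 30 19 31
f 26 31 15
f 30 31 26
f 14 26 35
f 26 15 36
f 35 36 21
f 26 36 35
f 14 35 47
f 35 21 50
f 47 50 24
f 35 50 47
f 14 47 51
f 47 24 55
f 51 55 25
f 47 55 51
f 15 31 42
f 31 19 45
f 42 45 23
f 31 45 42
f 19 54 32
f 54 25 53
f 32 53 18
f 54 53 32
f 25 55 52
f 55 24 48
f 52 48 16
f 55 48 52
f 24 50 49
f 50 21 37
f 49 37 20
f 50 37 49
f 21 36 41
f 36 15 38
f 41 38 22
f 36 38 41
f 17 43 29
f 43 23 44
f 29 44 18
f 43 44 29
f 17 29 27
f 29 18 28
f 27 28 16
f 29 28 27
f 17 27 34
f 27 16 33
f 34 33 20
f 27 33 34
f 17 34 39
f 34 20 40
f 39 40 22
f 34 40 39
f 17 39 43
f 39 22 46
f 43 46 23
f 39 46 43
f 18 44 32
f 44 23 45
f 32 45 19
f 44 45 32
f 16 28 52
f 28 18 53
f 52 53 25
f 28 53 52
f 20 33 49
f 33 16 48
f 49 48 24
f 33 48 49
f 22 40 41
f 40 20 37
f 41 37 21
f 40 37 41
f 23 46 42
f 46 22 38
f 42 38 15
f 46 38 42
f 57 56 60
f 57 60 58
f 58 60 61
f 58 61 59
f 60 56 62
f 60 62 61
f 61 62 63
f 61 63 59
f 62 56 64
f 62 64 63
f 63 64 65
f 63 65 59
f 64 56 66
f 64 66 65
f 65 66 67
f 65 67 59
f 66 56 68
f 66 68 67
f 67 68 69
f 67 69 59
f 68 56 70
f 68 70 69
f 69 70 71
f 69 71 59
f 70 56 72
f 70 72 71
f 71 72 73
f 71 73 59
f 72 56 74
f 72 74 73
f 73 74 75
f 73 75 59
f 74 56 76
f 74 76 75
f 75 76 77
f 75 77 59
f 76 56 78
f 76 78 77
f 77 78 79
f 77 79 59
f 78 56 57
f 78 57 79
f 79 57 58
f 79 58 59
f 81 83 80
f 84 81 80
f 80 83 82
f 82 84 80
f 81 87 83
f 85 81 84
f 85 87 81
f 83 87 82
f 86 84 82
f 82 87 86
f 86 85 84
f 87 85 86



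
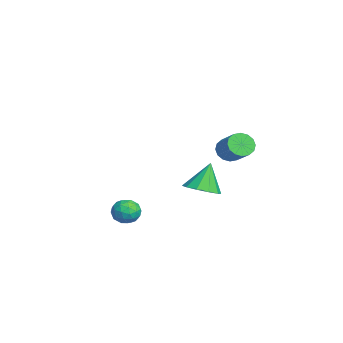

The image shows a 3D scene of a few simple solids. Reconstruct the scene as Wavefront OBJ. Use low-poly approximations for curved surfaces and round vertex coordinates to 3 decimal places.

v 0.274 -1.511 -2.407
v 1.044 -1.684 -2.588
v 0.236 -2.536 -1.592
v 1.006 -2.709 -1.773
v 0.83 -2.044 -1.347
v 0.854 -1.41 -1.85
v 0.426 -2.81 -2.33
v 0.45 -2.176 -2.833
v 1.138 -2.487 -2.541
v 1.388 -2.013 -1.933
v -0.108 -2.207 -2.247
v 0.142 -1.733 -1.639
v 0.663 -1.507 -2.569
v 0.617 -2.713 -1.611
v 0.514 -2.322 -1.36
v 0.967 -2.423 -1.467
v 0.551 -1.347 -2.135
v 1.003 -1.448 -2.242
v 0.877 -1.66 -1.512
v 0.277 -2.772 -1.938
v 0.729 -2.873 -2.045
v 0.313 -1.797 -2.713
v 0.766 -1.898 -2.82
v 0.403 -2.56 -2.668
v 1.17 -2.081 -2.648
v 1.148 -2.684 -2.169
v 0.807 -2.743 -2.496
v 0.821 -2.37 -2.792
v 1.317 -1.803 -2.29
v 1.294 -2.405 -1.812
v 1.191 -2.014 -1.561
v 1.205 -1.642 -1.857
v 1.372 -2.274 -2.263
v -0.014 -1.815 -2.368
v -0.037 -2.417 -1.89
v 0.075 -2.578 -2.323
v 0.089 -2.206 -2.619
v 0.132 -1.536 -2.011
v 0.11 -2.139 -1.532
v 0.459 -1.85 -1.388
v 0.473 -1.477 -1.684
v -0.092 -1.946 -1.917
v 2.134 2.766 2.522
v 2.429 3.096 1.941
v 3.581 3.503 2.758
v 3.286 3.174 3.338
v 2.218 3.361 2.107
v 3.37 3.769 2.924
v 1.984 3.467 2.384
v 3.136 3.875 3.201
v 1.79 3.385 2.698
v 2.942 3.793 3.515
v 1.688 3.138 2.965
v 2.841 3.545 3.781
v 1.706 2.791 3.113
v 2.858 3.198 3.929
v 1.839 2.437 3.102
v 2.991 2.844 3.919
v 2.05 2.171 2.936
v 3.202 2.579 3.753
v 2.284 2.065 2.659
v 3.436 2.473 3.476
v 2.478 2.147 2.345
v 3.63 2.555 3.162
v 2.579 2.395 2.079
v 3.732 2.802 2.895
v 2.562 2.742 1.931
v 3.714 3.149 2.747
v -3.609 2.223 -2.727
v -2.618 2.455 -2.471
v -4.171 2.777 -1.053
v -2.886 2.984 -2.736
v -3.43 3.222 -2.997
v -4.043 3.078 -3.155
v -4.49 2.608 -3.15
v -4.601 1.991 -2.982
v -4.333 1.462 -2.718
v -3.789 1.224 -2.456
v -3.176 1.368 -2.298
v -2.729 1.838 -2.304
f 1 38 17
f 38 12 41
f 17 41 6
f 38 41 17
f 1 17 13
f 17 6 18
f 13 18 2
f 17 18 13
f 1 13 22
f 13 2 23
f 22 23 8
f 13 23 22
f 1 22 34
f 22 8 37
f 34 37 11
f 22 37 34
f 1 34 38
f 34 11 42
f 38 42 12
f 34 42 38
f 2 18 29
f 18 6 32
f 29 32 10
f 18 32 29
f 6 41 19
f 41 12 40
f 19 40 5
f 41 40 19
f 12 42 39
f 42 11 35
f 39 35 3
f 42 35 39
f 11 37 36
f 37 8 24
f 36 24 7
f 37 24 36
f 8 23 28
f 23 2 25
f 28 25 9
f 23 25 28
f 4 30 16
f 30 10 31
f 16 31 5
f 30 31 16
f 4 16 14
f 16 5 15
f 14 15 3
f 16 15 14
f 4 14 21
f 14 3 20
f 21 20 7
f 14 20 21
f 4 21 26
f 21 7 27
f 26 27 9
f 21 27 26
f 4 26 30
f 26 9 33
f 30 33 10
f 26 33 30
f 5 31 19
f 31 10 32
f 19 32 6
f 31 32 19
f 3 15 39
f 15 5 40
f 39 40 12
f 15 40 39
f 7 20 36
f 20 3 35
f 36 35 11
f 20 35 36
f 9 27 28
f 27 7 24
f 28 24 8
f 27 24 28
f 10 33 29
f 33 9 25
f 29 25 2
f 33 25 29
f 44 43 47
f 44 47 45
f 45 47 48
f 45 48 46
f 47 43 49
f 47 49 48
f 48 49 50
f 48 50 46
f 49 43 51
f 49 51 50
f 50 51 52
f 50 52 46
f 51 43 53
f 51 53 52
f 52 53 54
f 52 54 46
f 53 43 55
f 53 55 54
f 54 55 56
f 54 56 46
f 55 43 57
f 55 57 56
f 56 57 58
f 56 58 46
f 57 43 59
f 57 59 58
f 58 59 60
f 58 60 46
f 59 43 61
f 59 61 60
f 60 61 62
f 60 62 46
f 61 43 63
f 61 63 62
f 62 63 64
f 62 64 46
f 63 43 65
f 63 65 64
f 64 65 66
f 64 66 46
f 65 43 67
f 65 67 66
f 66 67 68
f 66 68 46
f 67 43 44
f 67 44 68
f 68 44 45
f 68 45 46
f 70 69 72
f 70 72 71
f 72 69 73
f 72 73 71
f 73 69 74
f 73 74 71
f 74 69 75
f 74 75 71
f 75 69 76
f 75 76 71
f 76 69 77
f 76 77 71
f 77 69 78
f 77 78 71
f 78 69 79
f 78 79 71
f 79 69 80
f 79 80 71
f 80 69 70
f 80 70 71



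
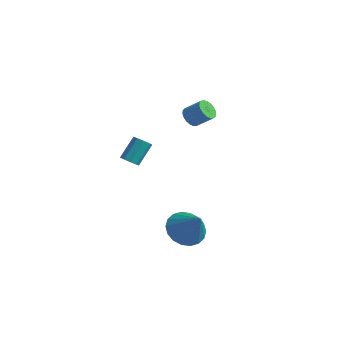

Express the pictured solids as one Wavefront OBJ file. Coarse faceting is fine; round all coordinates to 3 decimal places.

v -1.826 -0.233 -0.229
v -1.313 -0.358 -0.174
v -1.182 0.629 0.825
v -1.694 0.753 0.769
v -1.352 -0.099 -0.425
v -1.221 0.888 0.574
v -1.612 0.097 -0.584
v -1.481 1.084 0.415
v -1.972 0.139 -0.578
v -1.841 1.125 0.421
v -2.263 0.006 -0.408
v -2.132 0.992 0.591
v -2.35 -0.239 -0.155
v -2.219 0.748 0.844
v -2.192 -0.481 0.063
v -2.06 0.506 1.062
v -1.862 -0.607 0.145
v -1.731 0.379 1.143
v -1.515 -0.558 0.051
v -1.384 0.428 1.05
v 0.02 2.478 2.158
v 0.436 2.311 1.744
v 1.255 2.554 2.468
v 0.84 2.722 2.882
v 0.407 2.558 1.693
v 1.227 2.801 2.417
v 0.312 2.791 1.723
v 1.131 3.034 2.447
v 0.166 2.97 1.828
v 0.985 3.213 2.552
v -0.005 3.064 1.99
v 0.814 3.308 2.714
v -0.172 3.057 2.181
v 0.648 3.3 2.905
v -0.305 2.95 2.368
v 0.514 3.193 3.092
v -0.382 2.761 2.519
v 0.437 3.004 3.243
v -0.39 2.523 2.607
v 0.429 2.767 3.331
v -0.326 2.278 2.618
v 0.493 2.521 3.342
v -0.203 2.067 2.549
v 0.616 2.311 3.273
v -0.041 1.927 2.413
v 0.778 2.171 3.137
v 0.131 1.883 2.233
v 0.951 2.127 2.956
v 0.285 1.942 2.039
v 1.104 2.185 2.763
v 0.393 2.093 1.866
v 1.212 2.336 2.59
v 1.253 0.125 -4.256
v 2.119 0.44 -4.82
v 2.327 -0.225 -2.804
v 1.971 0.848 -4.613
v 1.681 1.113 -4.335
v 1.307 1.182 -4.042
v 0.922 1.041 -3.791
v 0.602 0.719 -3.633
v 0.412 0.279 -3.597
v 0.388 -0.191 -3.693
v 0.535 -0.599 -3.9
v 0.825 -0.864 -4.178
v 1.2 -0.933 -4.471
v 1.585 -0.792 -4.722
v 1.904 -0.47 -4.88
v 2.095 -0.03 -4.915
f 2 1 5
f 2 5 3
f 3 5 6
f 3 6 4
f 5 1 7
f 5 7 6
f 6 7 8
f 6 8 4
f 7 1 9
f 7 9 8
f 8 9 10
f 8 10 4
f 9 1 11
f 9 11 10
f 10 11 12
f 10 12 4
f 11 1 13
f 11 13 12
f 12 13 14
f 12 14 4
f 13 1 15
f 13 15 14
f 14 15 16
f 14 16 4
f 15 1 17
f 15 17 16
f 16 17 18
f 16 18 4
f 17 1 19
f 17 19 18
f 18 19 20
f 18 20 4
f 19 1 2
f 19 2 20
f 20 2 3
f 20 3 4
f 22 21 25
f 22 25 23
f 23 25 26
f 23 26 24
f 25 21 27
f 25 27 26
f 26 27 28
f 26 28 24
f 27 21 29
f 27 29 28
f 28 29 30
f 28 30 24
f 29 21 31
f 29 31 30
f 30 31 32
f 30 32 24
f 31 21 33
f 31 33 32
f 32 33 34
f 32 34 24
f 33 21 35
f 33 35 34
f 34 35 36
f 34 36 24
f 35 21 37
f 35 37 36
f 36 37 38
f 36 38 24
f 37 21 39
f 37 39 38
f 38 39 40
f 38 40 24
f 39 21 41
f 39 41 40
f 40 41 42
f 40 42 24
f 41 21 43
f 41 43 42
f 42 43 44
f 42 44 24
f 43 21 45
f 43 45 44
f 44 45 46
f 44 46 24
f 45 21 47
f 45 47 46
f 46 47 48
f 46 48 24
f 47 21 49
f 47 49 48
f 48 49 50
f 48 50 24
f 49 21 51
f 49 51 50
f 50 51 52
f 50 52 24
f 51 21 22
f 51 22 52
f 52 22 23
f 52 23 24
f 54 53 56
f 54 56 55
f 56 53 57
f 56 57 55
f 57 53 58
f 57 58 55
f 58 53 59
f 58 59 55
f 59 53 60
f 59 60 55
f 60 53 61
f 60 61 55
f 61 53 62
f 61 62 55
f 62 53 63
f 62 63 55
f 63 53 64
f 63 64 55
f 64 53 65
f 64 65 55
f 65 53 66
f 65 66 55
f 66 53 67
f 66 67 55
f 67 53 68
f 67 68 55
f 68 53 54
f 68 54 55



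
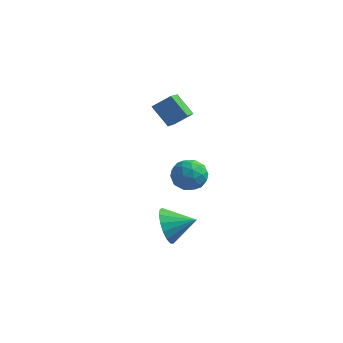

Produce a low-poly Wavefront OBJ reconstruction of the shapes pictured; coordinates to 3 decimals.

v 4.273 1.94 -0.684
v 4.61 1.517 0.027
v 3.07 1.143 -0.587
v 3.407 0.72 0.124
v 3.174 1.581 0.185
v 3.917 2.073 0.125
v 3.763 0.587 -0.685
v 4.506 1.079 -0.745
v 4.295 0.681 0.027
v 3.931 1.295 0.564
v 3.749 1.365 -1.124
v 3.385 1.979 -0.587
v 4.547 1.799 -0.337
v 3.133 0.861 -0.223
v 2.996 1.367 -0.187
v 3.194 1.119 0.231
v 4.14 2.125 -0.28
v 4.338 1.877 0.139
v 3.494 1.914 0.231
v 3.342 0.783 -0.699
v 3.54 0.535 -0.28
v 4.486 1.541 -0.791
v 4.684 1.293 -0.373
v 4.186 0.746 -0.791
v 4.56 1.059 0.081
v 3.853 0.59 0.138
v 4.062 0.512 -0.338
v 4.499 0.801 -0.373
v 4.346 1.42 0.397
v 3.639 0.951 0.454
v 3.502 1.457 0.489
v 3.939 1.747 0.454
v 4.161 0.928 0.397
v 4.041 1.709 -1.014
v 3.334 1.24 -0.957
v 3.741 0.913 -1.014
v 4.178 1.203 -1.049
v 3.827 2.07 -0.698
v 3.12 1.601 -0.641
v 3.181 1.859 -0.187
v 3.618 2.148 -0.222
v 3.519 1.732 -0.957
v 3.199 0.305 -3.156
v 3.625 -0.012 -4.003
v 4.441 0.715 -2.684
v 3.51 0.444 -4.096
v 3.324 0.867 -3.973
v 3.109 1.162 -3.663
v 2.915 1.26 -3.237
v 2.786 1.14 -2.792
v 2.751 0.828 -2.431
v 2.819 0.397 -2.235
v 2.975 -0.056 -2.251
v 3.181 -0.426 -2.473
v 3.392 -0.628 -2.852
v 3.559 -0.617 -3.301
v 3.643 -0.394 -3.716
v 2.138 3.806 1.141
v 2.37 2.459 1.849
v 1.23 4.118 2.032
v 1.462 2.771 2.741
v 2.878 4.249 1.739
v 3.11 2.902 2.448
v 1.97 4.561 2.631
v 2.202 3.214 3.339
f 1 38 17
f 38 12 41
f 17 41 6
f 38 41 17
f 1 17 13
f 17 6 18
f 13 18 2
f 17 18 13
f 1 13 22
f 13 2 23
f 22 23 8
f 13 23 22
f 1 22 34
f 22 8 37
f 34 37 11
f 22 37 34
f 1 34 38
f 34 11 42
f 38 42 12
f 34 42 38
f 2 18 29
f 18 6 32
f 29 32 10
f 18 32 29
f 6 41 19
f 41 12 40
f 19 40 5
f 41 40 19
f 12 42 39
f 42 11 35
f 39 35 3
f 42 35 39
f 11 37 36
f 37 8 24
f 36 24 7
f 37 24 36
f 8 23 28
f 23 2 25
f 28 25 9
f 23 25 28
f 4 30 16
f 30 10 31
f 16 31 5
f 30 31 16
f 4 16 14
f 16 5 15
f 14 15 3
f 16 15 14
f 4 14 21
f 14 3 20
f 21 20 7
f 14 20 21
f 4 21 26
f 21 7 27
f 26 27 9
f 21 27 26
f 4 26 30
f 26 9 33
f 30 33 10
f 26 33 30
f 5 31 19
f 31 10 32
f 19 32 6
f 31 32 19
f 3 15 39
f 15 5 40
f 39 40 12
f 15 40 39
f 7 20 36
f 20 3 35
f 36 35 11
f 20 35 36
f 9 27 28
f 27 7 24
f 28 24 8
f 27 24 28
f 10 33 29
f 33 9 25
f 29 25 2
f 33 25 29
f 44 43 46
f 44 46 45
f 46 43 47
f 46 47 45
f 47 43 48
f 47 48 45
f 48 43 49
f 48 49 45
f 49 43 50
f 49 50 45
f 50 43 51
f 50 51 45
f 51 43 52
f 51 52 45
f 52 43 53
f 52 53 45
f 53 43 54
f 53 54 45
f 54 43 55
f 54 55 45
f 55 43 56
f 55 56 45
f 56 43 57
f 56 57 45
f 57 43 44
f 57 44 45
f 59 61 58
f 62 59 58
f 58 61 60
f 60 62 58
f 59 65 61
f 63 59 62
f 63 65 59
f 61 65 60
f 64 62 60
f 60 65 64
f 64 63 62
f 65 63 64



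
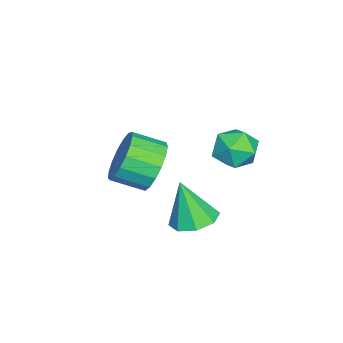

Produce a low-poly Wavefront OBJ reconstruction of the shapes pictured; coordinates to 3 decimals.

v -2.627 4.319 1.642
v -1.92 3.933 1.843
v -3.28 3.607 2.577
v -2.573 3.221 2.778
v -2.671 4.027 2.954
v -2.267 4.467 2.376
v -2.933 3.073 2.044
v -2.529 3.513 1.466
v -2.108 3.163 2.091
v -1.946 3.753 2.653
v -3.254 3.787 1.767
v -3.092 4.377 2.329
v -1.163 2.888 -0.188
v -0.413 3.169 -0.067
v -1.237 2.412 1.368
v -0.847 3.597 0.044
v -1.466 3.61 0.018
v -1.908 3.201 -0.128
v -1.913 2.608 -0.31
v -1.478 2.18 -0.421
v -0.859 2.167 -0.395
v -0.418 2.576 -0.248
v -3.976 0.821 -0.269
v -3.221 0.712 -0.915
v -2.968 -0.37 -0.437
v -3.724 -0.261 0.209
v -3.019 0.926 -0.537
v -2.766 -0.156 -0.059
v -3.036 1.116 -0.098
v -2.784 0.034 0.38
v -3.269 1.238 0.302
v -3.016 0.156 0.78
v -3.664 1.265 0.571
v -3.411 0.183 1.049
v -4.13 1.19 0.648
v -3.878 0.108 1.126
v -4.562 1.031 0.514
v -4.309 -0.052 0.992
v -4.859 0.823 0.202
v -4.606 -0.259 0.68
v -4.954 0.615 -0.219
v -4.701 -0.467 0.259
v -4.825 0.455 -0.651
v -4.572 -0.628 -0.173
v -4.501 0.378 -0.995
v -4.249 -0.705 -0.517
v -4.058 0.403 -1.174
v -3.805 -0.68 -0.696
v -3.596 0.524 -1.144
v -3.343 -0.559 -0.666
f 1 12 6
f 1 6 2
f 1 2 8
f 1 8 11
f 1 11 12
f 2 6 10
f 6 12 5
f 12 11 3
f 11 8 7
f 8 2 9
f 4 10 5
f 4 5 3
f 4 3 7
f 4 7 9
f 4 9 10
f 5 10 6
f 3 5 12
f 7 3 11
f 9 7 8
f 10 9 2
f 14 13 16
f 14 16 15
f 16 13 17
f 16 17 15
f 17 13 18
f 17 18 15
f 18 13 19
f 18 19 15
f 19 13 20
f 19 20 15
f 20 13 21
f 20 21 15
f 21 13 22
f 21 22 15
f 22 13 14
f 22 14 15
f 24 23 27
f 24 27 25
f 25 27 28
f 25 28 26
f 27 23 29
f 27 29 28
f 28 29 30
f 28 30 26
f 29 23 31
f 29 31 30
f 30 31 32
f 30 32 26
f 31 23 33
f 31 33 32
f 32 33 34
f 32 34 26
f 33 23 35
f 33 35 34
f 34 35 36
f 34 36 26
f 35 23 37
f 35 37 36
f 36 37 38
f 36 38 26
f 37 23 39
f 37 39 38
f 38 39 40
f 38 40 26
f 39 23 41
f 39 41 40
f 40 41 42
f 40 42 26
f 41 23 43
f 41 43 42
f 42 43 44
f 42 44 26
f 43 23 45
f 43 45 44
f 44 45 46
f 44 46 26
f 45 23 47
f 45 47 46
f 46 47 48
f 46 48 26
f 47 23 49
f 47 49 48
f 48 49 50
f 48 50 26
f 49 23 24
f 49 24 50
f 50 24 25
f 50 25 26



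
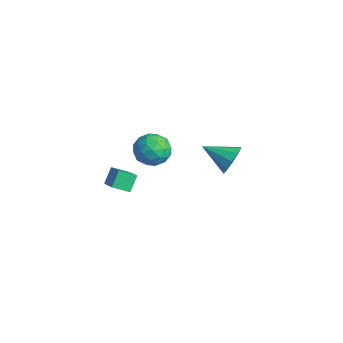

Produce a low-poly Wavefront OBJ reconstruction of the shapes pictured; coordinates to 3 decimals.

v -1.998 -2.369 0.357
v -2.332 -3.137 0.738
v -0.689 -2.557 1.126
v -1.023 -3.325 1.507
v -1.637 -2.895 -0.387
v -1.971 -3.663 -0.006
v -0.328 -3.083 0.382
v -0.662 -3.851 0.763
v -3.963 -0.653 0.581
v -3.342 -0.236 -0.08
v -2.698 -1.144 1.46
v -2.077 -0.727 0.799
v -2.65 -0.149 1.378
v -3.432 0.154 0.835
v -2.608 -1.534 0.545
v -3.39 -1.231 0.002
v -2.504 -0.78 -0.103
v -2.53 0.075 0.412
v -3.51 -1.455 0.968
v -3.536 -0.6 1.483
v -3.763 -0.402 0.174
v -2.277 -0.978 1.206
v -2.614 -0.639 1.547
v -2.248 -0.394 1.158
v -3.816 -0.172 0.711
v -3.451 0.073 0.323
v -3.045 0.124 1.18
v -2.589 -1.453 1.057
v -2.224 -1.208 0.669
v -3.792 -0.986 0.222
v -3.426 -0.741 -0.167
v -2.995 -1.504 0.2
v -2.906 -0.476 -0.229
v -2.163 -0.765 0.288
v -2.475 -1.239 0.139
v -2.934 -1.061 -0.18
v -2.921 0.026 0.074
v -2.178 -0.262 0.59
v -2.515 0.077 0.931
v -2.974 0.256 0.612
v -2.429 -0.293 0.061
v -3.862 -1.118 0.79
v -3.119 -1.406 1.306
v -3.066 -1.636 0.768
v -3.525 -1.457 0.449
v -3.877 -0.615 1.092
v -3.134 -0.904 1.609
v -3.106 -0.319 1.56
v -3.565 -0.141 1.241
v -3.611 -1.087 1.319
v -2.706 3.483 -1.33
v -2.25 3.553 -0.534
v -3.754 2.357 -0.63
v -2.665 3.941 -0.533
v -3.097 4.154 -0.836
v -3.379 4.11 -1.328
v -3.404 3.828 -1.821
v -3.162 3.413 -2.126
v -2.747 3.025 -2.127
v -2.315 2.812 -1.824
v -2.033 2.855 -1.332
v -2.008 3.138 -0.84
f 2 4 1
f 5 2 1
f 1 4 3
f 3 5 1
f 2 8 4
f 6 2 5
f 6 8 2
f 4 8 3
f 7 5 3
f 3 8 7
f 7 6 5
f 8 6 7
f 9 46 25
f 46 20 49
f 25 49 14
f 46 49 25
f 9 25 21
f 25 14 26
f 21 26 10
f 25 26 21
f 9 21 30
f 21 10 31
f 30 31 16
f 21 31 30
f 9 30 42
f 30 16 45
f 42 45 19
f 30 45 42
f 9 42 46
f 42 19 50
f 46 50 20
f 42 50 46
f 10 26 37
f 26 14 40
f 37 40 18
f 26 40 37
f 14 49 27
f 49 20 48
f 27 48 13
f 49 48 27
f 20 50 47
f 50 19 43
f 47 43 11
f 50 43 47
f 19 45 44
f 45 16 32
f 44 32 15
f 45 32 44
f 16 31 36
f 31 10 33
f 36 33 17
f 31 33 36
f 12 38 24
f 38 18 39
f 24 39 13
f 38 39 24
f 12 24 22
f 24 13 23
f 22 23 11
f 24 23 22
f 12 22 29
f 22 11 28
f 29 28 15
f 22 28 29
f 12 29 34
f 29 15 35
f 34 35 17
f 29 35 34
f 12 34 38
f 34 17 41
f 38 41 18
f 34 41 38
f 13 39 27
f 39 18 40
f 27 40 14
f 39 40 27
f 11 23 47
f 23 13 48
f 47 48 20
f 23 48 47
f 15 28 44
f 28 11 43
f 44 43 19
f 28 43 44
f 17 35 36
f 35 15 32
f 36 32 16
f 35 32 36
f 18 41 37
f 41 17 33
f 37 33 10
f 41 33 37
f 52 51 54
f 52 54 53
f 54 51 55
f 54 55 53
f 55 51 56
f 55 56 53
f 56 51 57
f 56 57 53
f 57 51 58
f 57 58 53
f 58 51 59
f 58 59 53
f 59 51 60
f 59 60 53
f 60 51 61
f 60 61 53
f 61 51 62
f 61 62 53
f 62 51 52
f 62 52 53



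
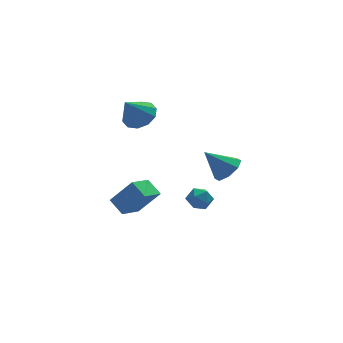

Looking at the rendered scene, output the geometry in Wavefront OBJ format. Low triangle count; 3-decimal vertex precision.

v -0.733 2.748 2.541
v 0.013 2.536 2.957
v -1.507 2.332 3.719
v -0.098 3.057 3.068
v -0.453 3.46 2.977
v -0.914 3.591 2.72
v -1.306 3.4 2.395
v -1.479 2.961 2.125
v -1.367 2.44 2.015
v -1.013 2.037 2.105
v -0.552 1.906 2.362
v -0.16 2.097 2.687
v 1.174 0.511 -1.323
v 1.778 0.654 -1.609
v 0.962 -0.214 -2.131
v 1.566 -0.071 -2.417
v 1.541 -0.405 -1.822
v 1.671 0.043 -1.322
v 1.069 0.397 -2.418
v 1.199 0.845 -1.918
v 1.713 0.584 -2.286
v 2.005 0.087 -1.917
v 0.735 0.353 -1.823
v 1.027 -0.144 -1.454
v 3.249 1.946 -1.289
v 3.821 2.438 -0.918
v 2.211 2.294 -0.151
v 3.461 2.757 -1.345
v 2.977 2.601 -1.739
v 2.653 2.061 -1.869
v 2.678 1.454 -1.66
v 3.038 1.135 -1.233
v 3.522 1.29 -0.839
v 3.846 1.83 -0.709
v -3.161 -3.49 0.305
v -2.271 -3.841 1.474
v -3.512 -2.765 0.79
v -2.622 -3.116 1.958
v -2.258 -2.744 -0.158
v -1.368 -3.095 1.01
v -2.609 -2.019 0.326
v -1.719 -2.37 1.495
f 2 1 4
f 2 4 3
f 4 1 5
f 4 5 3
f 5 1 6
f 5 6 3
f 6 1 7
f 6 7 3
f 7 1 8
f 7 8 3
f 8 1 9
f 8 9 3
f 9 1 10
f 9 10 3
f 10 1 11
f 10 11 3
f 11 1 12
f 11 12 3
f 12 1 2
f 12 2 3
f 13 24 18
f 13 18 14
f 13 14 20
f 13 20 23
f 13 23 24
f 14 18 22
f 18 24 17
f 24 23 15
f 23 20 19
f 20 14 21
f 16 22 17
f 16 17 15
f 16 15 19
f 16 19 21
f 16 21 22
f 17 22 18
f 15 17 24
f 19 15 23
f 21 19 20
f 22 21 14
f 26 25 28
f 26 28 27
f 28 25 29
f 28 29 27
f 29 25 30
f 29 30 27
f 30 25 31
f 30 31 27
f 31 25 32
f 31 32 27
f 32 25 33
f 32 33 27
f 33 25 34
f 33 34 27
f 34 25 26
f 34 26 27
f 36 38 35
f 39 36 35
f 35 38 37
f 37 39 35
f 36 42 38
f 40 36 39
f 40 42 36
f 38 42 37
f 41 39 37
f 37 42 41
f 41 40 39
f 42 40 41



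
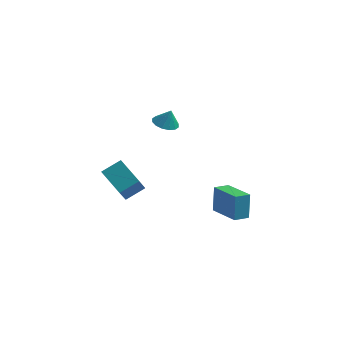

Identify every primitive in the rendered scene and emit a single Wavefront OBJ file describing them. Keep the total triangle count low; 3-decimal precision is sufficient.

v -1.123 2.311 3.103
v -0.405 2.298 2.889
v -0.837 2.409 4.057
v -0.505 2.673 2.881
v -0.771 2.951 2.932
v -1.131 3.058 3.03
v -1.489 2.964 3.147
v -1.749 2.696 3.252
v -1.842 2.325 3.318
v -1.742 1.95 3.326
v -1.476 1.672 3.275
v -1.115 1.565 3.177
v -0.757 1.658 3.06
v -0.497 1.926 2.955
v -4.952 4.292 -3.677
v -4.96 3.119 -2.195
v -4.043 5.029 -3.089
v -4.05 3.856 -1.607
v -3.65 3.304 -4.453
v -3.657 2.131 -2.971
v -2.74 4.041 -3.865
v -2.748 2.868 -2.383
v 3.341 -0.821 -1.521
v 3.279 -0.33 -0.063
v 1.912 0.459 -2.012
v 1.85 0.95 -0.554
v 3.97 -0.19 -1.706
v 3.908 0.301 -0.248
v 2.541 1.09 -2.197
v 2.479 1.581 -0.739
f 2 1 4
f 2 4 3
f 4 1 5
f 4 5 3
f 5 1 6
f 5 6 3
f 6 1 7
f 6 7 3
f 7 1 8
f 7 8 3
f 8 1 9
f 8 9 3
f 9 1 10
f 9 10 3
f 10 1 11
f 10 11 3
f 11 1 12
f 11 12 3
f 12 1 13
f 12 13 3
f 13 1 14
f 13 14 3
f 14 1 2
f 14 2 3
f 16 18 15
f 19 16 15
f 15 18 17
f 17 19 15
f 16 22 18
f 20 16 19
f 20 22 16
f 18 22 17
f 21 19 17
f 17 22 21
f 21 20 19
f 22 20 21
f 24 26 23
f 27 24 23
f 23 26 25
f 25 27 23
f 24 30 26
f 28 24 27
f 28 30 24
f 26 30 25
f 29 27 25
f 25 30 29
f 29 28 27
f 30 28 29



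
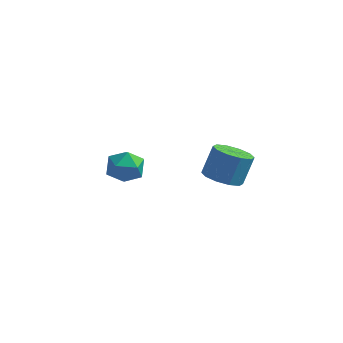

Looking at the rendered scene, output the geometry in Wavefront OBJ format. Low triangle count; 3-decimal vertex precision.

v -2.586 0.257 -4.425
v -1.994 0.083 -3.459
v -3.566 -1.283 -4.101
v -2.974 -1.457 -3.135
v -3.707 -0.579 -3.207
v -3.101 0.373 -3.408
v -2.459 -1.573 -4.152
v -1.853 -0.621 -4.353
v -1.915 -1.048 -3.291
v -2.687 -0.433 -2.707
v -2.873 -0.767 -4.853
v -3.645 -0.152 -4.269
v 3.432 -3.311 -0.915
v 4.05 -2.584 -1.421
v 4.366 -1.802 0.09
v 3.748 -2.529 0.595
v 3.425 -2.351 -1.41
v 3.741 -1.569 0.1
v 2.802 -2.485 -1.211
v 3.118 -1.703 0.3
v 2.42 -2.934 -0.898
v 2.736 -2.153 0.612
v 2.424 -3.527 -0.593
v 2.74 -2.746 0.918
v 2.814 -4.038 -0.41
v 3.13 -3.256 1.101
v 3.439 -4.271 -0.42
v 3.755 -3.489 1.09
v 4.062 -4.137 -0.62
v 4.378 -3.355 0.891
v 4.444 -3.687 -0.932
v 4.76 -2.906 0.578
v 4.44 -3.094 -1.238
v 4.756 -2.313 0.273
f 1 12 6
f 1 6 2
f 1 2 8
f 1 8 11
f 1 11 12
f 2 6 10
f 6 12 5
f 12 11 3
f 11 8 7
f 8 2 9
f 4 10 5
f 4 5 3
f 4 3 7
f 4 7 9
f 4 9 10
f 5 10 6
f 3 5 12
f 7 3 11
f 9 7 8
f 10 9 2
f 14 13 17
f 14 17 15
f 15 17 18
f 15 18 16
f 17 13 19
f 17 19 18
f 18 19 20
f 18 20 16
f 19 13 21
f 19 21 20
f 20 21 22
f 20 22 16
f 21 13 23
f 21 23 22
f 22 23 24
f 22 24 16
f 23 13 25
f 23 25 24
f 24 25 26
f 24 26 16
f 25 13 27
f 25 27 26
f 26 27 28
f 26 28 16
f 27 13 29
f 27 29 28
f 28 29 30
f 28 30 16
f 29 13 31
f 29 31 30
f 30 31 32
f 30 32 16
f 31 13 33
f 31 33 32
f 32 33 34
f 32 34 16
f 33 13 14
f 33 14 34
f 34 14 15
f 34 15 16



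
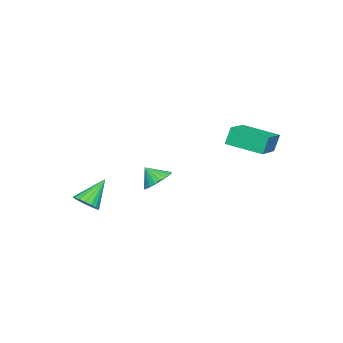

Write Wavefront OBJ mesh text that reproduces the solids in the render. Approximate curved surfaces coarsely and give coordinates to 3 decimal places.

v -4.548 1.886 2.38
v -4.858 2.06 3.379
v -4.581 3.835 2.031
v -4.89 4.009 3.03
v -2.77 2.011 2.91
v -3.079 2.185 3.909
v -2.802 3.96 2.561
v -3.112 4.134 3.56
v 1.715 -3.218 -0.256
v 2.187 -2.691 -0.039
v 0.605 -2.742 0.996
v 2.001 -2.536 -0.262
v 1.759 -2.516 -0.485
v 1.508 -2.635 -0.662
v 1.299 -2.87 -0.758
v 1.171 -3.174 -0.756
v 1.152 -3.486 -0.654
v 1.244 -3.746 -0.473
v 1.43 -3.901 -0.249
v 1.672 -3.921 -0.027
v 1.923 -3.801 0.15
v 2.132 -3.566 0.247
v 2.259 -3.263 0.244
v 2.279 -2.95 0.142
v -2.464 -1.411 -0.164
v -1.828 -0.943 0.202
v -2.416 -2.109 0.644
v -2.103 -0.801 0.341
v -2.433 -0.752 0.403
v -2.768 -0.803 0.378
v -3.056 -0.946 0.271
v -3.254 -1.16 0.098
v -3.332 -1.413 -0.116
v -3.278 -1.665 -0.336
v -3.099 -1.878 -0.531
v -2.824 -2.02 -0.67
v -2.494 -2.07 -0.732
v -2.159 -2.019 -0.707
v -1.871 -1.875 -0.6
v -1.673 -1.661 -0.427
v -1.595 -1.409 -0.213
v -1.649 -1.157 0.007
f 2 4 1
f 5 2 1
f 1 4 3
f 3 5 1
f 2 8 4
f 6 2 5
f 6 8 2
f 4 8 3
f 7 5 3
f 3 8 7
f 7 6 5
f 8 6 7
f 10 9 12
f 10 12 11
f 12 9 13
f 12 13 11
f 13 9 14
f 13 14 11
f 14 9 15
f 14 15 11
f 15 9 16
f 15 16 11
f 16 9 17
f 16 17 11
f 17 9 18
f 17 18 11
f 18 9 19
f 18 19 11
f 19 9 20
f 19 20 11
f 20 9 21
f 20 21 11
f 21 9 22
f 21 22 11
f 22 9 23
f 22 23 11
f 23 9 24
f 23 24 11
f 24 9 10
f 24 10 11
f 26 25 28
f 26 28 27
f 28 25 29
f 28 29 27
f 29 25 30
f 29 30 27
f 30 25 31
f 30 31 27
f 31 25 32
f 31 32 27
f 32 25 33
f 32 33 27
f 33 25 34
f 33 34 27
f 34 25 35
f 34 35 27
f 35 25 36
f 35 36 27
f 36 25 37
f 36 37 27
f 37 25 38
f 37 38 27
f 38 25 39
f 38 39 27
f 39 25 40
f 39 40 27
f 40 25 41
f 40 41 27
f 41 25 42
f 41 42 27
f 42 25 26
f 42 26 27



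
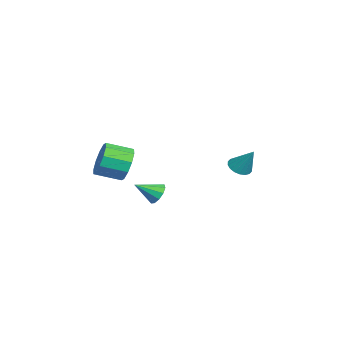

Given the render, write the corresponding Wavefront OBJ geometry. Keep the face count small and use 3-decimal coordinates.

v 3.579 -3.339 0.872
v 3.955 -3.012 1.728
v 4.098 -4.314 2.163
v 3.721 -4.641 1.308
v 3.348 -3.057 1.793
v 3.491 -4.358 2.228
v 2.829 -3.209 1.506
v 2.972 -4.511 1.942
v 2.597 -3.412 0.978
v 2.74 -4.713 1.413
v 2.739 -3.586 0.409
v 2.882 -4.888 0.844
v 3.202 -3.666 0.017
v 3.345 -4.968 0.452
v 3.809 -3.622 -0.048
v 3.952 -4.923 0.387
v 4.328 -3.469 0.238
v 4.471 -4.771 0.674
v 4.56 -3.267 0.767
v 4.703 -4.568 1.202
v 4.418 -3.092 1.336
v 4.561 -4.394 1.771
v 0.171 -2.095 -2.395
v 0.392 -1.717 -1.875
v 0.429 -3.225 -1.685
v -0.02 -1.779 -1.824
v -0.36 -1.962 -1.992
v -0.496 -2.195 -2.313
v -0.378 -2.39 -2.666
v -0.05 -2.472 -2.916
v 0.363 -2.41 -2.966
v 0.702 -2.227 -2.799
v 0.839 -1.994 -2.477
v 0.72 -1.799 -2.124
v -2.811 1.917 -1.614
v -2.524 2.399 -2.016
v -2.189 2.603 -0.346
v -2.797 2.521 -1.947
v -3.073 2.524 -1.813
v -3.297 2.406 -1.64
v -3.425 2.192 -1.461
v -3.432 1.923 -1.313
v -3.315 1.653 -1.224
v -3.099 1.435 -1.213
v -2.825 1.313 -1.281
v -2.549 1.311 -1.415
v -2.325 1.429 -1.589
v -2.197 1.643 -1.767
v -2.19 1.912 -1.916
v -2.307 2.182 -2.004
f 2 1 5
f 2 5 3
f 3 5 6
f 3 6 4
f 5 1 7
f 5 7 6
f 6 7 8
f 6 8 4
f 7 1 9
f 7 9 8
f 8 9 10
f 8 10 4
f 9 1 11
f 9 11 10
f 10 11 12
f 10 12 4
f 11 1 13
f 11 13 12
f 12 13 14
f 12 14 4
f 13 1 15
f 13 15 14
f 14 15 16
f 14 16 4
f 15 1 17
f 15 17 16
f 16 17 18
f 16 18 4
f 17 1 19
f 17 19 18
f 18 19 20
f 18 20 4
f 19 1 21
f 19 21 20
f 20 21 22
f 20 22 4
f 21 1 2
f 21 2 22
f 22 2 3
f 22 3 4
f 24 23 26
f 24 26 25
f 26 23 27
f 26 27 25
f 27 23 28
f 27 28 25
f 28 23 29
f 28 29 25
f 29 23 30
f 29 30 25
f 30 23 31
f 30 31 25
f 31 23 32
f 31 32 25
f 32 23 33
f 32 33 25
f 33 23 34
f 33 34 25
f 34 23 24
f 34 24 25
f 36 35 38
f 36 38 37
f 38 35 39
f 38 39 37
f 39 35 40
f 39 40 37
f 40 35 41
f 40 41 37
f 41 35 42
f 41 42 37
f 42 35 43
f 42 43 37
f 43 35 44
f 43 44 37
f 44 35 45
f 44 45 37
f 45 35 46
f 45 46 37
f 46 35 47
f 46 47 37
f 47 35 48
f 47 48 37
f 48 35 49
f 48 49 37
f 49 35 50
f 49 50 37
f 50 35 36
f 50 36 37

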